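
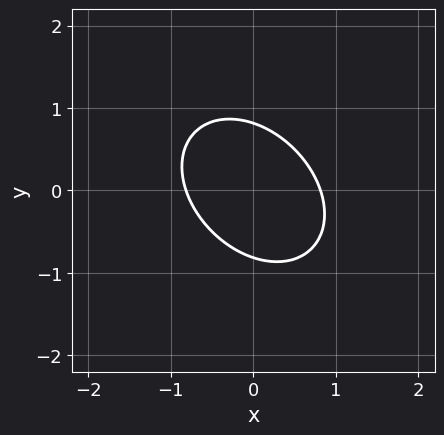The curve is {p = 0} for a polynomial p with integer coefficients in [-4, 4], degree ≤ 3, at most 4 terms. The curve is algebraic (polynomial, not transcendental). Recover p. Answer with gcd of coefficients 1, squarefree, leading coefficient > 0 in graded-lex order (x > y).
3*x^2 + 2*x*y + 3*y^2 - 2

Degree: the shape is more complex than any degree-1 curve, so deg p = 2.
Putting this together gives p.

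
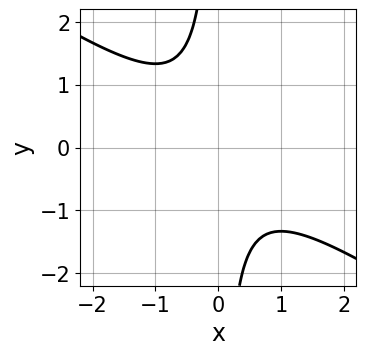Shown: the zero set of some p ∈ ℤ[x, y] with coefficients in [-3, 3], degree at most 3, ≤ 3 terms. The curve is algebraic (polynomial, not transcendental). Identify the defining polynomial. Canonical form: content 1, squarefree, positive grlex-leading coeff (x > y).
First, the degree is 2 — no degree-1 curve has this shape.
Then, from the axis intercepts and sections: it misses every integer gridline on the x-axis; the curve avoids every integer y-axis point in the box.
Finally, matching integer coefficients to the picture gives p.

2*x^2 + 3*x*y + 2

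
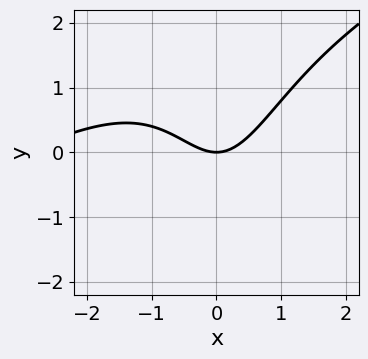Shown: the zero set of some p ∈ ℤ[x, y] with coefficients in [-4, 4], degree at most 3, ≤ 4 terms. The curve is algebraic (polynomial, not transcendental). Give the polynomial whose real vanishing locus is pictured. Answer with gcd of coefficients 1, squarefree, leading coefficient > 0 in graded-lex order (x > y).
First, the degree is 3 — a generic line meets the curve in up to 3 points.
Next, reading off the gridlines: it crosses the x-axis at the gridline x = 0; one y-axis crossing is at y = 0.
Finally, solving for integer coefficients yields p as stated.

x^3 - 2*x^2*y + 3*x^2 - 3*y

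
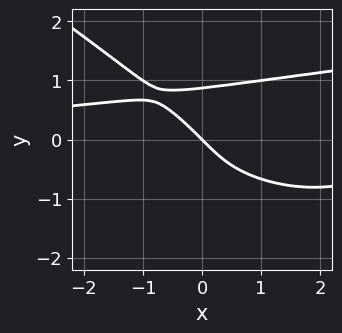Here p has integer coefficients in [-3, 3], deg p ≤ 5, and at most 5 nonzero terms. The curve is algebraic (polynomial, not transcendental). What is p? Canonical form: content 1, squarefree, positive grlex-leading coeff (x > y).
2*x*y^3 + 3*y^4 - x^2*y - 2*x - 2*y

First, degree: a generic line meets the curve in up to 4 points, so deg p = 4.
Then, checking where it meets the axes: one x-axis crossing is at x = 0; it crosses the y-axis at the gridline y = 0.
Finally, putting this together gives p.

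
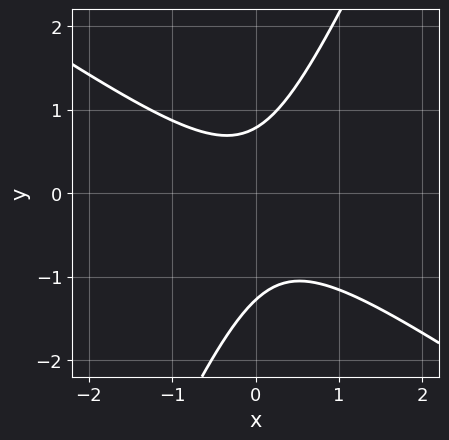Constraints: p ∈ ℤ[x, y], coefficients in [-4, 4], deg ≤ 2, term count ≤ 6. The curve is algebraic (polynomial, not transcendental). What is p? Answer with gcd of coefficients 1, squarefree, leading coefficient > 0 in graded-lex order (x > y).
3*x^2 + 3*x*y - 2*y^2 - y + 2

First, deg p = 2. No degree-1 curve has this shape.
Next, from the axis intercepts and sections: it misses every integer gridline on the x-axis.
Finally, solving for integer coefficients yields p as stated.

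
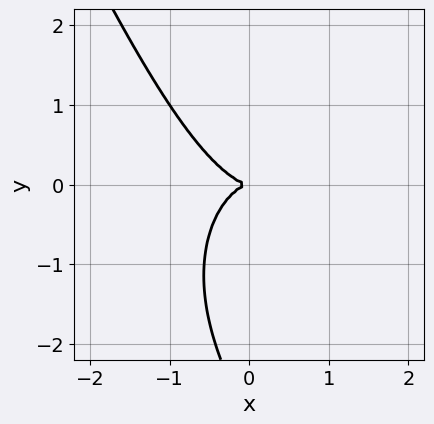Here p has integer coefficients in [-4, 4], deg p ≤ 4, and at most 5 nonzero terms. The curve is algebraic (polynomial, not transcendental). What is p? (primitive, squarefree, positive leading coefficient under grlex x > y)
3*x^3 + x^2*y + 2*x*y^2 + y^3 + 3*y^2

Degree: the shape is more complex than any degree-2 curve, so deg p = 3.
Reading off the gridlines: it crosses the x-axis at the gridline x = 0; it crosses the y-axis at the gridline y = 0.
Fitting integer coefficients to these (and the overall shape) gives p.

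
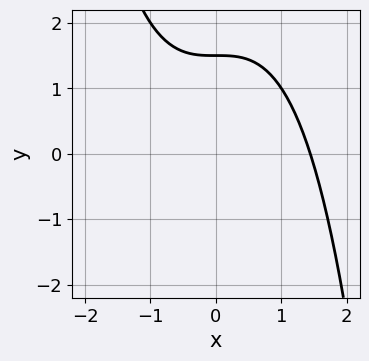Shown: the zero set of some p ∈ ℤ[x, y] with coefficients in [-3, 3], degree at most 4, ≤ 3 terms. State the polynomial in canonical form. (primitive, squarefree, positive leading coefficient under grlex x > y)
deg p = 3. A generic line meets the curve in up to 3 points.
Solving for integer coefficients yields p as stated.

x^3 + 2*y - 3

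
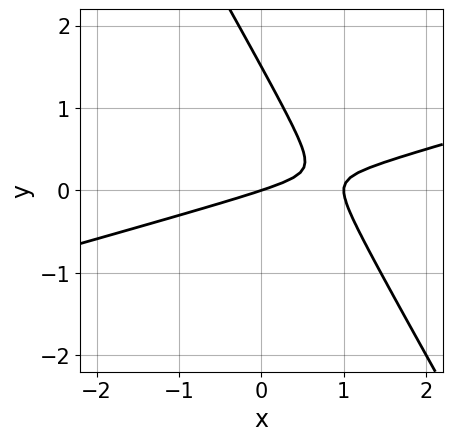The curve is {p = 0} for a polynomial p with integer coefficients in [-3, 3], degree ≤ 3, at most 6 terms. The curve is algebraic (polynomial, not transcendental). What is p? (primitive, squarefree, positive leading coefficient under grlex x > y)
x^2 - 3*x*y - 2*y^2 - x + 3*y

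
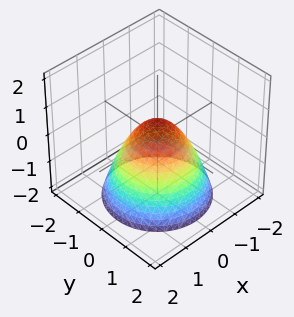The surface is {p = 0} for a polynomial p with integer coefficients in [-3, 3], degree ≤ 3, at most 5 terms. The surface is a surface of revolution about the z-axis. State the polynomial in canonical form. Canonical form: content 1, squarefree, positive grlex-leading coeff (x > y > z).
The degree is 2 — a generic line meets the surface in up to 2 points.
Symmetries: the surface is invariant under rotation about z: p = q(x² + y², z).
From the axis intercepts and sections: a circular section at z = -1 has radius between 1 and 2.
Matching integer coefficients to the picture gives p.

2*x^2 + 2*y^2 + 2*z - 1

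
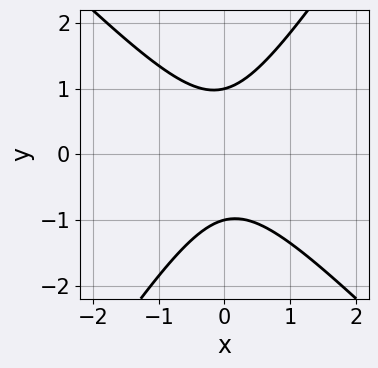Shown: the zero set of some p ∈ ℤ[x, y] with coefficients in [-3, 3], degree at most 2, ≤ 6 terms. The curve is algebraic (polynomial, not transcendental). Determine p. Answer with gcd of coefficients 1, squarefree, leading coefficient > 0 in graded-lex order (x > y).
3*x^2 + x*y - 2*y^2 + 2

First, degree: the shape is more complex than any degree-1 curve, so deg p = 2.
Next, checking where it meets the axes: the curve avoids every integer x-axis point in the box; the y-axis gridline crossings are at y ∈ {-1, 1}.
Finally, assembling these constraints gives the stated polynomial.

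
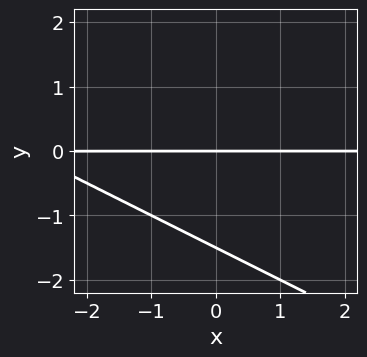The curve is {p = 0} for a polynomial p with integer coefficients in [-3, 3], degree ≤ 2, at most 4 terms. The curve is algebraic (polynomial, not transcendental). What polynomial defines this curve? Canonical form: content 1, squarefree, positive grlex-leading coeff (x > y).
First, degree: no degree-1 curve has this shape, so deg p = 2.
Next, reading off the gridlines: the visible x-axis segment lies entirely on the curve; it meets the y-axis at y = 0 (among the integer gridlines).
Finally, the integer polynomial consistent with all of this is the stated p.

x*y + 2*y^2 + 3*y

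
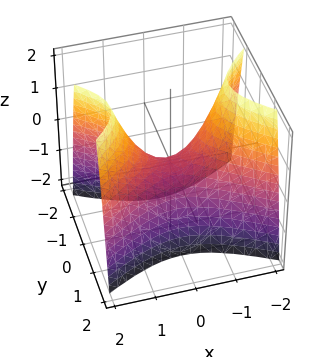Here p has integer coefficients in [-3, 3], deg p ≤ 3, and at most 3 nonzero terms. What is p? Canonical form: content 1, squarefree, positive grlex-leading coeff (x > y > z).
(a) deg p = 2. A hyperbolic paraboloid; a quadric.
(b) Symmetries: the x ↦ −x reflection is a symmetry, so x appears only in even powers; the y ↦ −y reflection is a symmetry, so y appears only in even powers.
(c) Reading off the gridlines: one x-axis crossing is at x = 0; one z-axis crossing is at z = 0; it meets the y-axis at y = 0 (among the integer gridlines).
(d) The integer polynomial consistent with all of this is the stated p.

x^2 - 2*y^2 - z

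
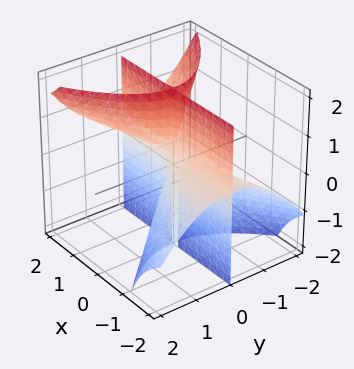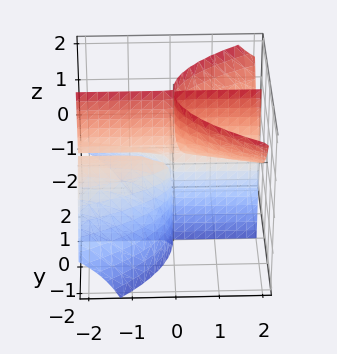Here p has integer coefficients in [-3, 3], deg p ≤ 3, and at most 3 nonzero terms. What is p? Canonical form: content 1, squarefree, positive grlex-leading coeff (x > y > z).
3*x*y*z - 2*y^3 - x*y

First, the picture has 3 separate pieces. They look like related sheets of one shape, so recover p as a whole.
Then, deg p = 3. A generic line meets the surface in up to 3 points.
Next, from the visible intercepts: the visible z-axis segment lies entirely on the surface; it crosses the y-axis at the gridline y = 0; the visible x-axis segment lies entirely on the surface.
Finally, putting this together gives p.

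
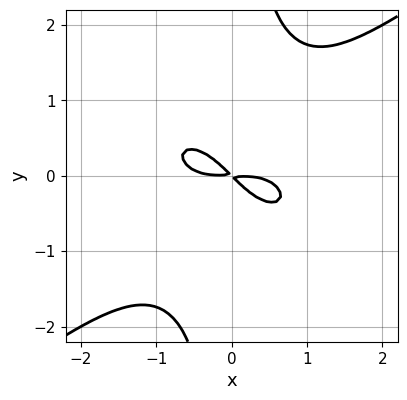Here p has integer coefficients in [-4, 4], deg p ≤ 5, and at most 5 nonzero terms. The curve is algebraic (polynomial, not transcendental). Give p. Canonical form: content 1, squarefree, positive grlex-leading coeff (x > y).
1. The degree is 4 — a generic line meets the curve in up to 4 points.
2. Putting this together gives p.

x^4 - 2*x*y^3 + 2*x*y + 2*y^2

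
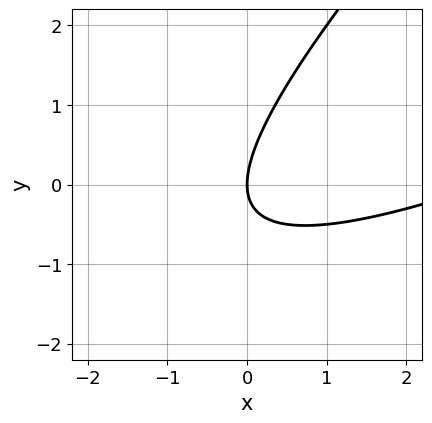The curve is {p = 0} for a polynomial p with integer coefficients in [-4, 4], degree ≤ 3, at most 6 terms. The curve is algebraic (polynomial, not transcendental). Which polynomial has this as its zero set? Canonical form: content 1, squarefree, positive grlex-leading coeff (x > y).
x^2 - 3*x*y + 2*y^2 - 3*x

1. The degree is 2 — a generic line meets the curve in up to 2 points.
2. Observable constraints: one y-axis crossing is at y = 0; one x-axis crossing is at x = 0.
3. Solving for integer coefficients yields p as stated.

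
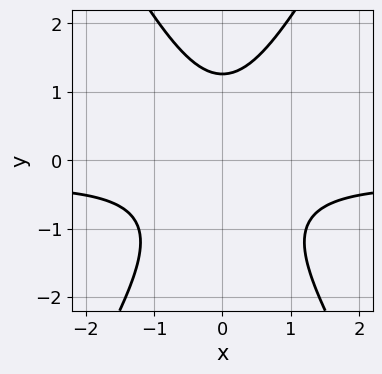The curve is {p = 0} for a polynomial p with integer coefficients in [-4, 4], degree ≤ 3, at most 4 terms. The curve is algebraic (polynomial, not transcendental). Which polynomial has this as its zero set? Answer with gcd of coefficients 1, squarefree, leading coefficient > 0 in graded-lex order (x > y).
3*x^2*y - y^3 + x^2 + 2

(a) Degree: the shape is more complex than any degree-2 curve, so deg p = 3.
(b) Symmetries: mirror symmetry x ↦ −x ⇒ only even powers of x.
(c) From the axis intercepts and sections: no x-intercept at any integer in the box.
(d) Putting this together gives p.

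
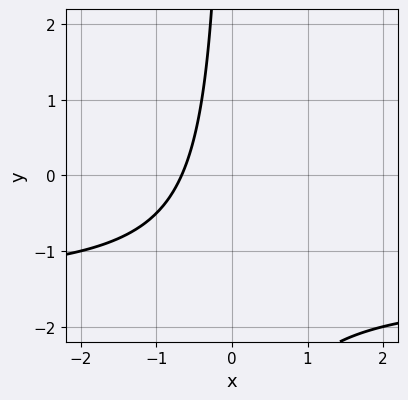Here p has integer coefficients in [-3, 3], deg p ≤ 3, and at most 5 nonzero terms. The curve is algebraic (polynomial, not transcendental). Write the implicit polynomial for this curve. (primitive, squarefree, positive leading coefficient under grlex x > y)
2*x*y + 3*x + 2

1. The degree is 2 — a generic line meets the curve in up to 2 points.
2. From the axis intercepts and sections: no y-intercept at any integer in the box.
3. These observations pin down the coefficients.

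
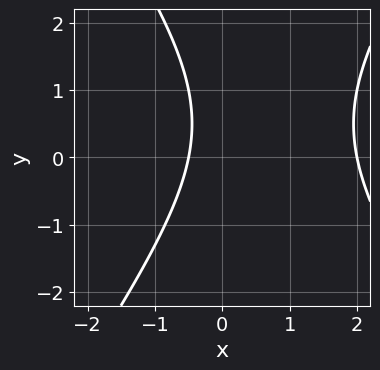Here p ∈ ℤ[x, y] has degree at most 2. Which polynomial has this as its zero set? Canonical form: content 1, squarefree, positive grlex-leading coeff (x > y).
2*x^2 - y^2 - 3*x + y - 2

First, deg p = 2. The shape is more complex than any degree-1 curve.
Next, reading off the gridlines: one x-axis crossing is at x = 2; it misses every integer gridline on the y-axis.
Finally, together with the visible shape, these determine p as stated.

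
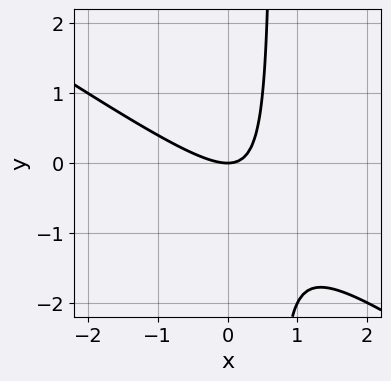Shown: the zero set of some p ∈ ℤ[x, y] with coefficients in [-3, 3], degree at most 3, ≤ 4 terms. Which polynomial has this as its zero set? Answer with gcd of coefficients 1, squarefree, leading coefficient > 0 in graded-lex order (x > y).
First, the degree is 2 — a generic line meets the curve in up to 2 points.
Then, reading off the gridlines: it meets the x-axis at x = 0 (among the integer gridlines); it meets the y-axis at y = 0 (among the integer gridlines).
Finally, assembling these constraints gives the stated polynomial.

2*x^2 + 3*x*y - 2*y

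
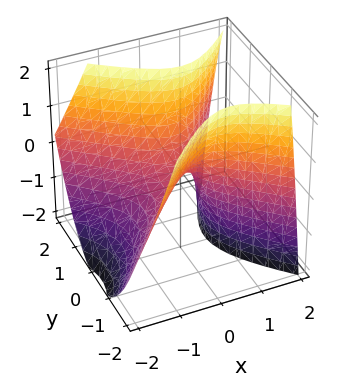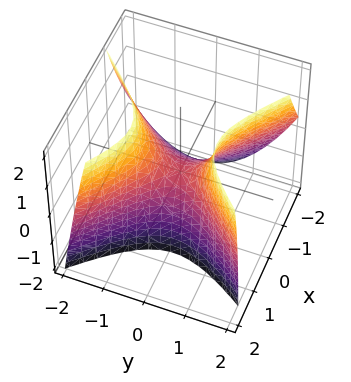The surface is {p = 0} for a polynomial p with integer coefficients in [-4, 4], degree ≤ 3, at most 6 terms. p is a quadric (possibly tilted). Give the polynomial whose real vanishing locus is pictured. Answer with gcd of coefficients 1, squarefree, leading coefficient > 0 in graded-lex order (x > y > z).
Degree: the shape is more complex than any degree-1 surface, so deg p = 2.
Observable constraints: it crosses the y-axis at the gridline y = 0; it crosses the x-axis at the gridline x = 0; it meets the z-axis at z = 0 (among the integer gridlines).
The integer polynomial consistent with all of this is the stated p.

3*x^2 + x*y - 2*x*z - 3*y^2 + 2*z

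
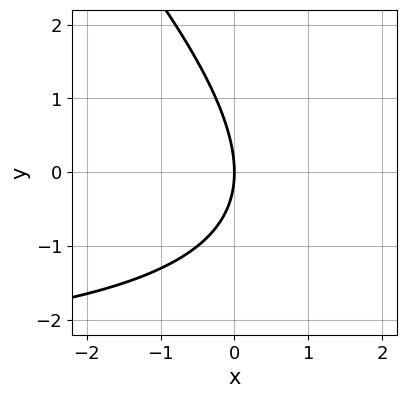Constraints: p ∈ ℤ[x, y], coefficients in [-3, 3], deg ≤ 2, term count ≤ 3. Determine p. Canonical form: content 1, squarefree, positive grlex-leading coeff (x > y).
1. The degree is 2 — a generic line meets the curve in up to 2 points.
2. Checking where it meets the axes: it meets the y-axis at y = 0 (among the integer gridlines); it crosses the x-axis at the gridline x = 0.
3. Solving for integer coefficients yields p as stated.

x*y + y^2 + 3*x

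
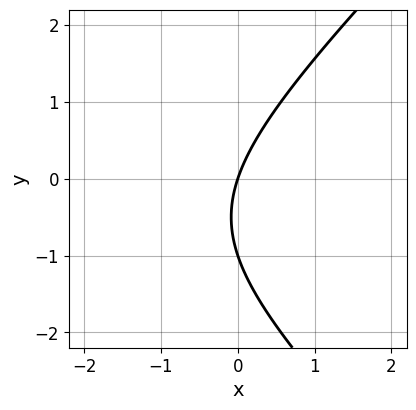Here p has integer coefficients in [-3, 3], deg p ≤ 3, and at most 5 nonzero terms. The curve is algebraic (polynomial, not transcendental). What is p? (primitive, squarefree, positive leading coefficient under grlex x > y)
The degree is 2 — a generic line meets the curve in up to 2 points.
Against the integer gridlines: one x-axis crossing is at x = 0; among the integer gridlines, it crosses the y-axis at y ∈ {-1, 0}.
Matching integer coefficients to the picture gives p.

x^2 - y^2 + 3*x - y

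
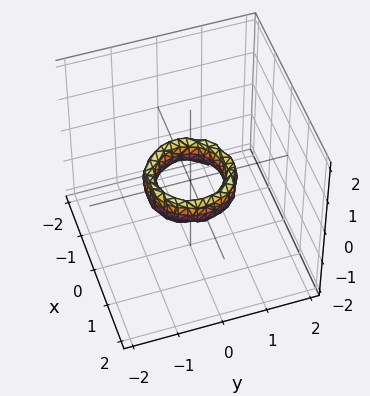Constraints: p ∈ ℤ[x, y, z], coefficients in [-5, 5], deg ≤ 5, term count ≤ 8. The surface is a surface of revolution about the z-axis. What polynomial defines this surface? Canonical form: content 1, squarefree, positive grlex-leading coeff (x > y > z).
2*x^4 + 4*x^2*y^2 + 2*y^4 - 3*x^2 - 3*y^2 + z^2 + 1

First, deg p = 4. No degree-3 surface has this shape.
Then, symmetries: the surface is invariant under rotation about z: p = q(x² + y², z).
Then, from the axis intercepts and sections: a circular section at z = 0 has radius between 0 and 1; among the integer gridlines, it crosses the x-axis at x ∈ {-1, 1}; among the integer gridlines, it crosses the y-axis at y ∈ {-1, 1}; no z-intercept at any integer in the box.
Finally, together with the visible shape, these determine p as stated.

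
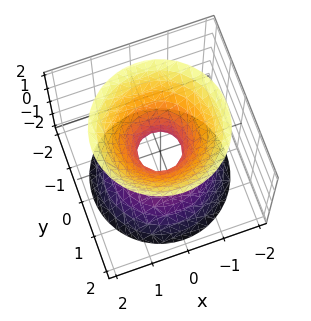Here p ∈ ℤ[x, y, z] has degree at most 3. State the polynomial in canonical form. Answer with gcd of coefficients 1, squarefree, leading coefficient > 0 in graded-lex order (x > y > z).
The degree is 2 — an hourglass — one-sheet hyperboloid; a quadric.
Symmetries: every cross-section ⟂ z is a circle, so x, y appear only via x² + y²; it's symmetric under z → −z, forcing even powers of z.
Against the integer gridlines: a circular section at z = 2 has radius between 1 and 2; no z-intercept at any integer in the box.
These observations pin down the coefficients.

3*x^2 + 3*y^2 - 2*z^2 - 1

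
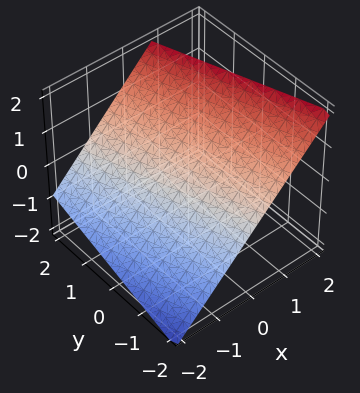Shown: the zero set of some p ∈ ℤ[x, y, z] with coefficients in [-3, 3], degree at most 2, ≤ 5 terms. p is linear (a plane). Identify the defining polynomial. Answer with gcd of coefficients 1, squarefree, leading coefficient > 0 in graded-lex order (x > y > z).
3*x + y - 3*z + 2

Degree: the surface is flat (a plane), so deg p = 1.
Reading off the gridlines: one y-axis crossing is at y = -2.
Fitting integer coefficients to these (and the overall shape) gives p.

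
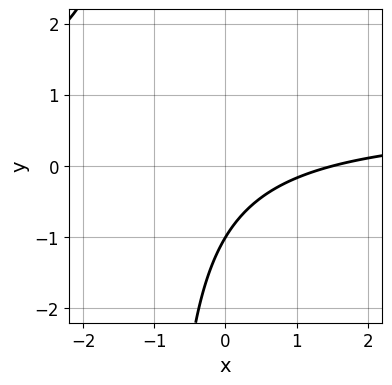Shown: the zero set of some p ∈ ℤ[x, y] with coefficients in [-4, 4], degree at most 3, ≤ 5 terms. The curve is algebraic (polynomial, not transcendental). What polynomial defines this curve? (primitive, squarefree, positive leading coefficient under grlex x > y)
deg p = 2.
From the visible intercepts: it crosses the y-axis at the gridline y = -1.
The integer polynomial consistent with all of this is the stated p.

3*x*y - 2*x + 3*y + 3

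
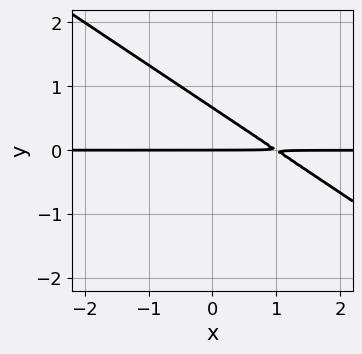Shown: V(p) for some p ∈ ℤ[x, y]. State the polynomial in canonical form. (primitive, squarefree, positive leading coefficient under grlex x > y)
2*x*y + 3*y^2 - 2*y

Degree: no degree-1 curve has this shape, so deg p = 2.
Against the integer gridlines: it crosses the y-axis at the gridline y = 0; every point of the x-axis in the box is on the curve.
Assembling these constraints gives the stated polynomial.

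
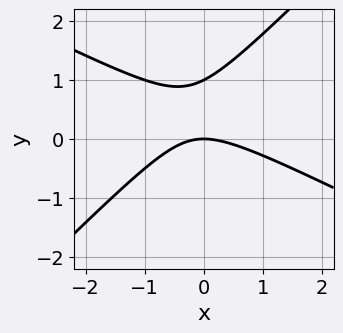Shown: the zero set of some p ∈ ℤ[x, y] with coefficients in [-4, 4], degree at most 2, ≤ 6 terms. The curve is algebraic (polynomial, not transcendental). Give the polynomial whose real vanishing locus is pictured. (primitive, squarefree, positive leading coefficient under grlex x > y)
x^2 + x*y - 2*y^2 + 2*y

First, degree: the shape is more complex than any degree-1 curve, so deg p = 2.
Next, observable constraints: it meets the x-axis at x = 0 (among the integer gridlines); the y-axis gridline crossings are at y ∈ {0, 1}.
Finally, solving for integer coefficients yields p as stated.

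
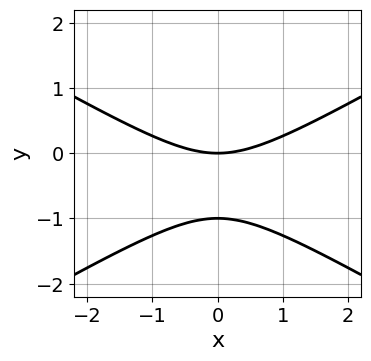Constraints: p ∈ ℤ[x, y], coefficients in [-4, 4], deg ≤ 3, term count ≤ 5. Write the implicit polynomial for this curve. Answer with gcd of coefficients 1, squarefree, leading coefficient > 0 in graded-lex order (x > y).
First, the degree is 2 — the shape is more complex than any degree-1 curve.
Then, symmetries: the x ↦ −x reflection is a symmetry, so x appears only in even powers.
Next, reading off the gridlines: the y-axis gridline crossings are at y ∈ {-1, 0}; it crosses the x-axis at the gridline x = 0.
Finally, assembling these constraints gives the stated polynomial.

x^2 - 3*y^2 - 3*y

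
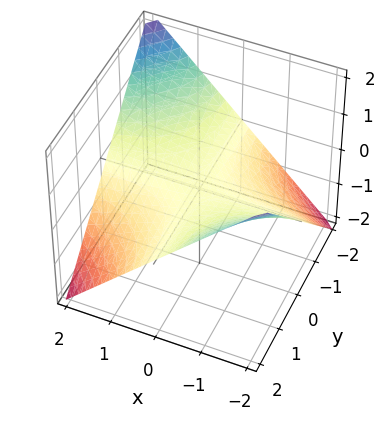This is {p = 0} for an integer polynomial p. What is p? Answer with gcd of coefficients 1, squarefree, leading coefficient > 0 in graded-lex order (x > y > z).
First, deg p = 2. A hyperbolic paraboloid; a quadric.
Then, checking where it meets the axes: the visible x-axis segment lies entirely on the surface; one z-axis crossing is at z = 0; the visible y-axis segment lies entirely on the surface.
Finally, matching integer coefficients to the picture gives p.

x*y + 2*z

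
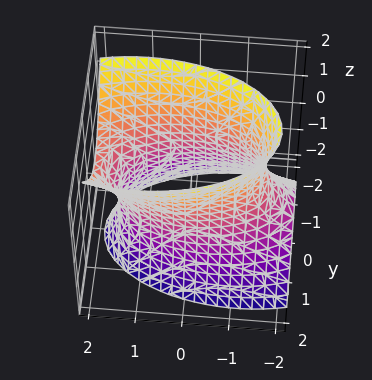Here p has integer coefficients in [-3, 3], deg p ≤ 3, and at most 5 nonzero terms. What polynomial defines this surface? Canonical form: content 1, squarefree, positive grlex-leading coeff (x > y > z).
x^2 - x*z + 3*y^2 - z^2 - 3

First, deg p = 2. The shape is more complex than any degree-1 surface.
Then, observable constraints: among the integer gridlines, it crosses the y-axis at y ∈ {-1, 1}; the surface avoids every integer z-axis point in the box.
Finally, solving for integer coefficients yields p as stated.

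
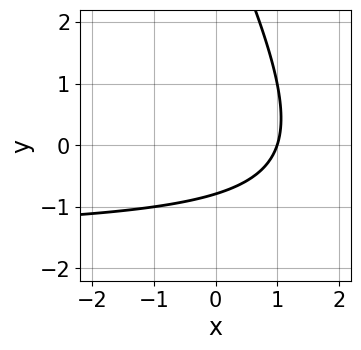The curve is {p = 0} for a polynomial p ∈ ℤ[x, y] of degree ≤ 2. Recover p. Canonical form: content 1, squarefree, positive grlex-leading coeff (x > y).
2*x*y + y^2 + 3*x - 3*y - 3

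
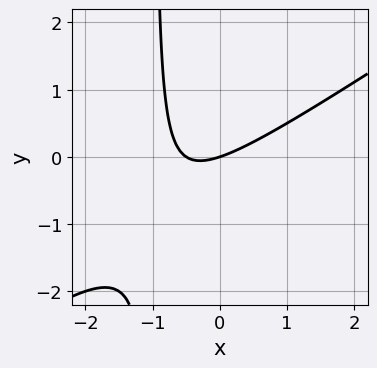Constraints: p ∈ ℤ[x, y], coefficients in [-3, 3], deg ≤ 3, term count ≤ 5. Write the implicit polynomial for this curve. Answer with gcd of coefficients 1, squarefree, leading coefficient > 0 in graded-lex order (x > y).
(a) The degree is 2 — a generic line meets the curve in up to 2 points.
(b) Checking where it meets the axes: it meets the y-axis at y = 0 (among the integer gridlines); it crosses the x-axis at the gridline x = 0.
(c) Together with the visible shape, these determine p as stated.

2*x^2 - 3*x*y + x - 3*y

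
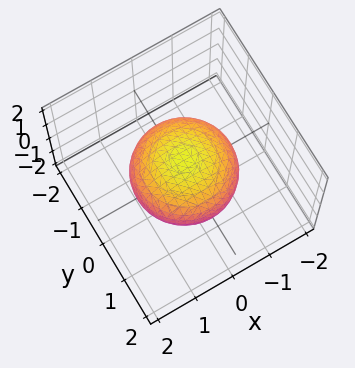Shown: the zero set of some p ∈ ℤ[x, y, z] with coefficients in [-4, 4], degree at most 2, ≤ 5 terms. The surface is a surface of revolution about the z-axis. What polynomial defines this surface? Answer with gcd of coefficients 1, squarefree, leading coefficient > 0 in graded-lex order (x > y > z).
deg p = 2. No degree-1 surface has this shape.
By symmetry, the z-axis is an axis of rotation, so x and y enter only as x² + y².
Checking where it meets the axes: the z-axis gridline crossings are at z ∈ {-1, 1}; a circular section at z = 0 has radius between 1 and 2.
Fitting integer coefficients to these (and the overall shape) gives p.

2*x^2 + 2*y^2 + 3*z^2 - 3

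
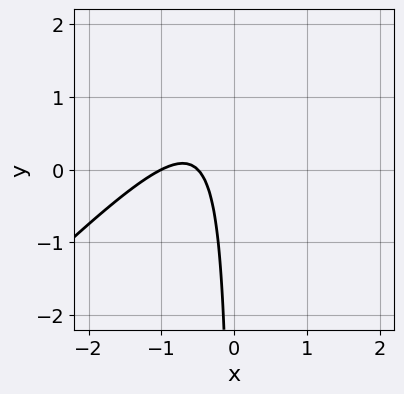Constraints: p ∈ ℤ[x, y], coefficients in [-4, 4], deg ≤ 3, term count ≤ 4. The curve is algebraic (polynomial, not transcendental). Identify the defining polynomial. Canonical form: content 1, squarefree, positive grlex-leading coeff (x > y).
First, degree: the shape is more complex than any degree-1 curve, so deg p = 2.
Then, against the integer gridlines: it misses every integer gridline on the y-axis; it meets the x-axis at x = -1 (among the integer gridlines).
Finally, together with the visible shape, these determine p as stated.

2*x^2 - 2*x*y + 3*x + 1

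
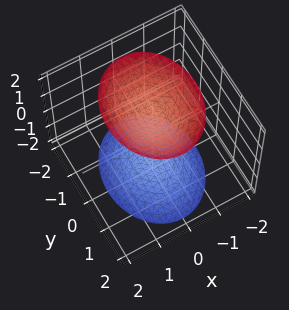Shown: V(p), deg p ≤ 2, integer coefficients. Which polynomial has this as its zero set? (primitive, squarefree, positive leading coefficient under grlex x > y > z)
1. There are 2 components. Treating them together as one polynomial.
2. Degree: two separate bowl-shaped sheets opening away from each other; a quadric, so deg p = 2.
3. Symmetries: the z ↦ −z reflection is a symmetry, so z appears only in even powers; the x ↦ −x reflection is a symmetry, so x appears only in even powers; the y ↦ −y reflection is a symmetry, so y appears only in even powers.
4. Checking where it meets the axes: no x-intercept at any integer in the box; the surface avoids every integer y-axis point in the box.
5. Solving for integer coefficients yields p as stated.

3*x^2 + 2*y^2 - 2*z^2 + 3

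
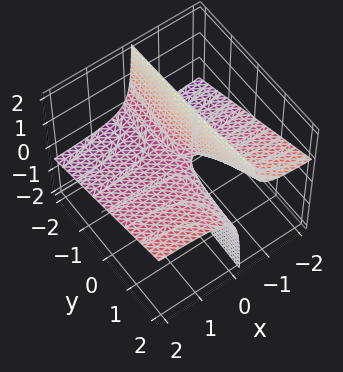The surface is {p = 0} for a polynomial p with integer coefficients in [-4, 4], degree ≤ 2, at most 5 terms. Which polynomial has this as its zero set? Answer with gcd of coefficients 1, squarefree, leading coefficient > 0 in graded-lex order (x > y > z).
Degree: the shape is more complex than any degree-1 surface, so deg p = 2.
From the visible intercepts: the visible x-axis segment lies entirely on the surface; every point of the y-axis in the box is on the surface.
Assembling these constraints gives the stated polynomial.

x*y - 3*x*z - z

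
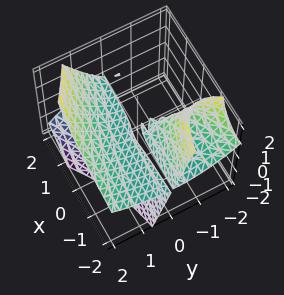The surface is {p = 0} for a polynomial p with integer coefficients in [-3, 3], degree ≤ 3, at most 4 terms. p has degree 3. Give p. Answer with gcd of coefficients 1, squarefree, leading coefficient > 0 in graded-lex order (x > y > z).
2*x*y*z + y^3 - 2*y*z - 2*z^2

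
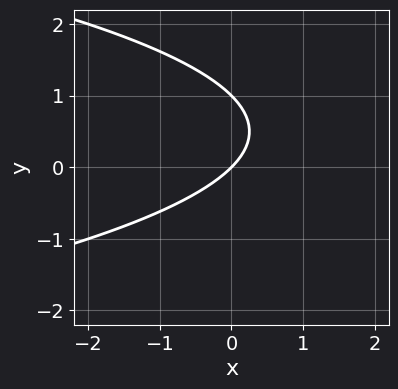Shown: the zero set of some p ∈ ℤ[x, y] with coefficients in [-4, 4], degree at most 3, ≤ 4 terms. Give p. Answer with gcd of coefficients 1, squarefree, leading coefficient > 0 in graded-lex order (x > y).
First, degree: a generic line meets the curve in up to 2 points, so deg p = 2.
Then, against the integer gridlines: it crosses the x-axis at the gridline x = 0; among the integer gridlines, it crosses the y-axis at y ∈ {0, 1}.
Finally, solving for integer coefficients yields p as stated.

y^2 + x - y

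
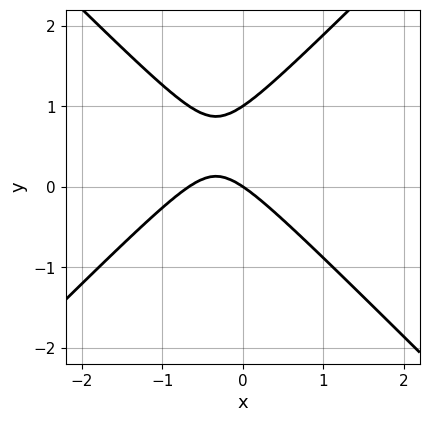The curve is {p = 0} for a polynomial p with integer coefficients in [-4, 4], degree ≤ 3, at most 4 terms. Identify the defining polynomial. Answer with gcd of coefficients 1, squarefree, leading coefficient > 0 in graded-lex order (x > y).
1. Degree: a generic line meets the curve in up to 2 points, so deg p = 2.
2. Reading off the gridlines: one x-axis crossing is at x = 0; the y-axis gridline crossings are at y ∈ {0, 1}.
3. Solving for integer coefficients yields p as stated.

3*x^2 - 3*y^2 + 2*x + 3*y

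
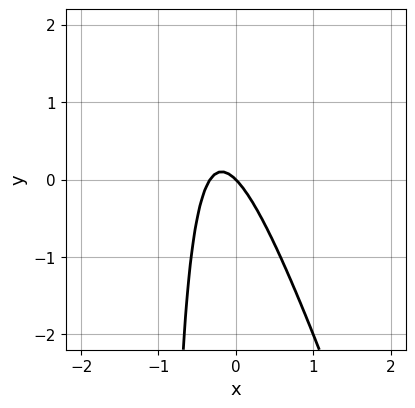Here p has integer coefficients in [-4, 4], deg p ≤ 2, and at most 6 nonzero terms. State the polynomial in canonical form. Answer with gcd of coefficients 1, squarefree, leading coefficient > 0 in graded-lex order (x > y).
3*x^2 + x*y + x + y

1. deg p = 2. No degree-1 curve has this shape.
2. Checking where it meets the axes: it crosses the y-axis at the gridline y = 0; it crosses the x-axis at the gridline x = 0.
3. Solving for integer coefficients yields p as stated.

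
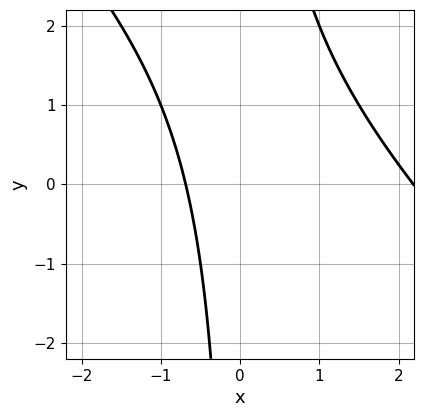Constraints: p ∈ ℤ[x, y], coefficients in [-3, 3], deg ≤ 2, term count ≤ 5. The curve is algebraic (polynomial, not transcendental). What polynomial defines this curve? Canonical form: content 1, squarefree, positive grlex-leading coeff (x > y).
2*x^2 + 2*x*y - 3*x - 3

1. deg p = 2.
2. Observable constraints: no y-intercept at any integer in the box.
3. Together with the visible shape, these determine p as stated.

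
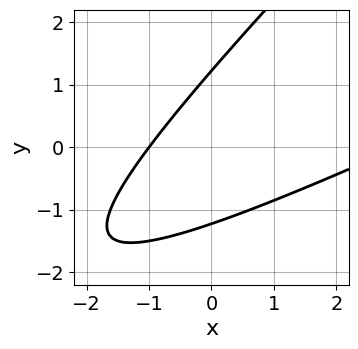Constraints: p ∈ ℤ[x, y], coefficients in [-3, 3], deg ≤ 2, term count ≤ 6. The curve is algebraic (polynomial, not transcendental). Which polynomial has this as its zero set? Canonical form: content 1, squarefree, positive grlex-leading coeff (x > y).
First, deg p = 2. The shape is more complex than any degree-1 curve.
Next, reading off the gridlines: it meets the x-axis at x = -1 (among the integer gridlines).
Finally, putting this together gives p.

x^2 - 3*x*y + 2*y^2 - 2*x - 3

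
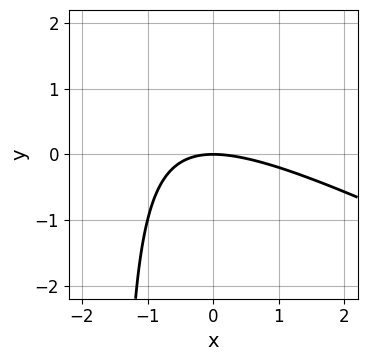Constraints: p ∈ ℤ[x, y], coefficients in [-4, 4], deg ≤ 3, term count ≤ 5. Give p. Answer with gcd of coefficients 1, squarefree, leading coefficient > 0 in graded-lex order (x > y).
x^2 + 2*x*y + 3*y

(a) Degree: a generic line meets the curve in up to 2 points, so deg p = 2.
(b) Checking where it meets the axes: one y-axis crossing is at y = 0; it crosses the x-axis at the gridline x = 0.
(c) Assembling these constraints gives the stated polynomial.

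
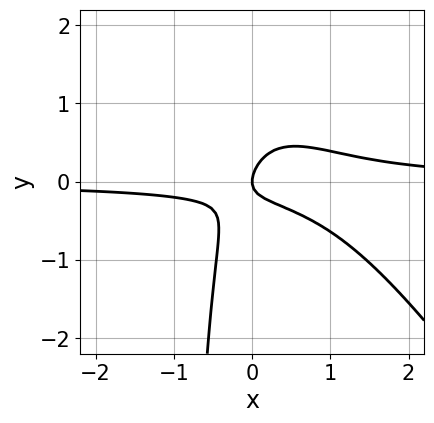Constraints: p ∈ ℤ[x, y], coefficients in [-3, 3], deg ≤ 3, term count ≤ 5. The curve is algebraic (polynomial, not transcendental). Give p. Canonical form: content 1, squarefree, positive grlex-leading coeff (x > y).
The degree is 3 — the shape is more complex than any degree-2 curve.
From the axis intercepts and sections: it meets the y-axis at y = 0 (among the integer gridlines); one x-axis crossing is at x = 0.
Solving for integer coefficients yields p as stated.

3*x^2*y + 2*x*y^2 - 2*x*y + 2*y^2 - x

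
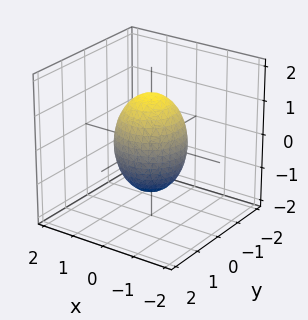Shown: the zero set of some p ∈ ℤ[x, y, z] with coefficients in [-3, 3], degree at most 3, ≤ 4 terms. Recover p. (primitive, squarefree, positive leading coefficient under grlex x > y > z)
2*x^2 + 2*y^2 + z^2 - 2

1. deg p = 2. Bounded and convex; a quadric.
2. Symmetry: the surface is invariant under rotation about z: p = q(x² + y², z); it's symmetric under z → −z, forcing even powers of z.
3. Reading off the gridlines: among the integer gridlines, it crosses the y-axis at y ∈ {-1, 1}; among the integer gridlines, it crosses the x-axis at x ∈ {-1, 1}.
4. Putting this together gives p.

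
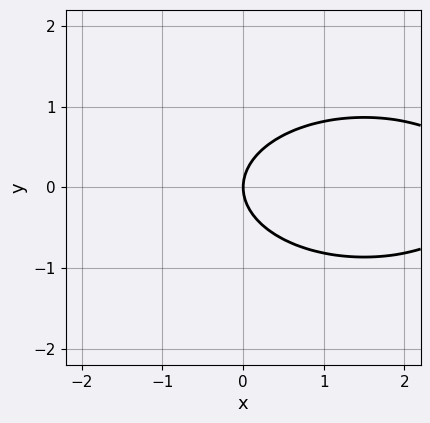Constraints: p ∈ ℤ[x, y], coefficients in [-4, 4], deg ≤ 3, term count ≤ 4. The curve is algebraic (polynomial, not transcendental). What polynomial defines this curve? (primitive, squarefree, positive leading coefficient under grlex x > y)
First, deg p = 2. No degree-1 curve has this shape.
Then, symmetries: the y ↦ −y reflection is a symmetry, so y appears only in even powers.
Then, from the axis intercepts and sections: it meets the x-axis at x = 0 (among the integer gridlines); it meets the y-axis at y = 0 (among the integer gridlines).
Finally, these observations pin down the coefficients.

x^2 + 3*y^2 - 3*x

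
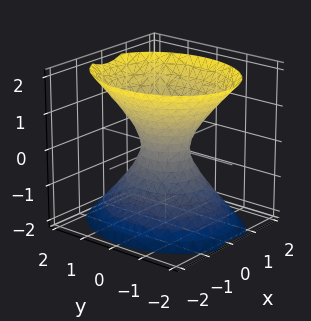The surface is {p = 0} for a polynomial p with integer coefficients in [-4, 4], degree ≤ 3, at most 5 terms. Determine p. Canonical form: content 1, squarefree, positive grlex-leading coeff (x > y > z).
3*x^2 + 2*y^2 - 2*z^2 - 1

(a) The degree is 2 — an hourglass — one-sheet hyperboloid; a quadric.
(b) Symmetries: it's symmetric under x → −x, forcing even powers of x; mirror symmetry y ↦ −y ⇒ only even powers of y; it's symmetric under z → −z, forcing even powers of z.
(c) From the visible intercepts: the surface avoids every integer z-axis point in the box.
(d) Fitting integer coefficients to these (and the overall shape) gives p.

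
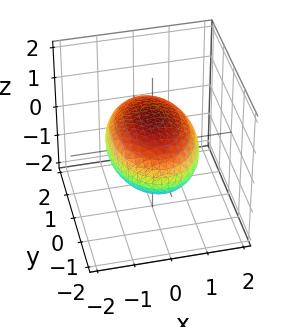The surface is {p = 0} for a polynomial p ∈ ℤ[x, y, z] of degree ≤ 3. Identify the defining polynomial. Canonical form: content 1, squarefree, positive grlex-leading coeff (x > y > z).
2*x^2 + y^2 + 3*z^2 - 3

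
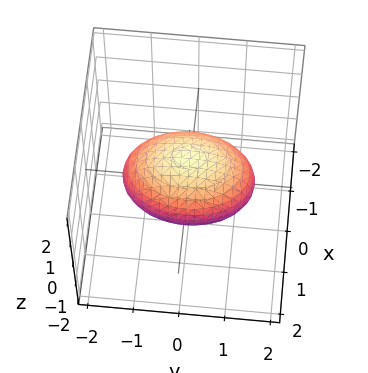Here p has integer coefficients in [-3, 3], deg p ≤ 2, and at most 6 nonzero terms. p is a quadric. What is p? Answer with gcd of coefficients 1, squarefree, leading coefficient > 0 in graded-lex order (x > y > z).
2*x^2 + y^2 + 2*z^2 - 2

1. Degree: a closed, bounded, convex surface; a quadric, so deg p = 2.
2. Symmetries: mirror symmetry x ↦ −x ⇒ only even powers of x; mirror symmetry z ↦ −z ⇒ only even powers of z; mirror symmetry y ↦ −y ⇒ only even powers of y.
3. From the axis intercepts and sections: the z-axis gridline crossings are at z ∈ {-1, 1}; the x-axis gridline crossings are at x ∈ {-1, 1}.
4. Together with the visible shape, these determine p as stated.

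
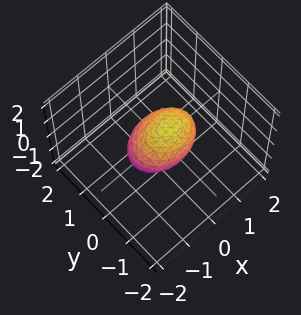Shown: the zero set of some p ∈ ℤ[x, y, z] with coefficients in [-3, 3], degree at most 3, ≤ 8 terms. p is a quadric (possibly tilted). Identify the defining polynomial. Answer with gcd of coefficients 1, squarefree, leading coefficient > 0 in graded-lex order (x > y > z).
2*x^2 - x*z + 3*y^2 + y*z + 3*z^2 - 2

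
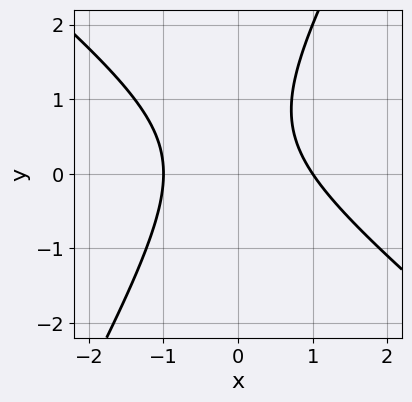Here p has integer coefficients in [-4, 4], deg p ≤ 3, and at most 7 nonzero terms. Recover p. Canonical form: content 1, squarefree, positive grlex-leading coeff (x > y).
3*x^2 + 2*x*y - 2*y^2 + 2*y - 3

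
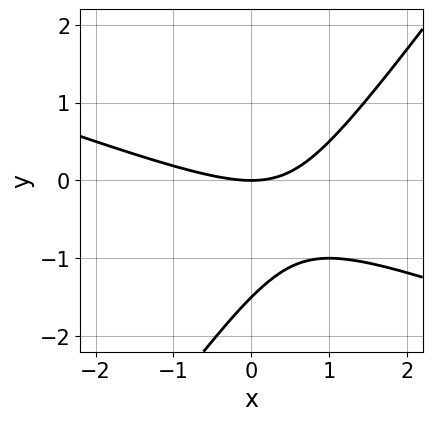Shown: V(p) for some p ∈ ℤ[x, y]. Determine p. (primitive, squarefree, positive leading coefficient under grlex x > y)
x^2 + 2*x*y - 2*y^2 - 3*y

(a) Degree: no degree-1 curve has this shape, so deg p = 2.
(b) Checking where it meets the axes: it meets the y-axis at y = 0 (among the integer gridlines); it meets the x-axis at x = 0 (among the integer gridlines).
(c) Together with the visible shape, these determine p as stated.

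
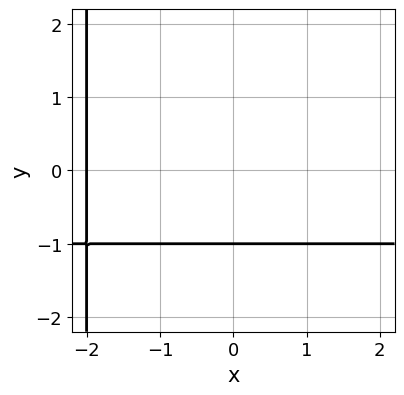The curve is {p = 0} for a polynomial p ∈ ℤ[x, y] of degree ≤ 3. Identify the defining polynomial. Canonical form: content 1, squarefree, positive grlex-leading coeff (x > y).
x*y + x + 2*y + 2

First, degree: no degree-1 curve has this shape, so deg p = 2.
Then, reading off the gridlines: it meets the x-axis at x = -2 (among the integer gridlines); it crosses the y-axis at the gridline y = -1.
Finally, fitting integer coefficients to these (and the overall shape) gives p.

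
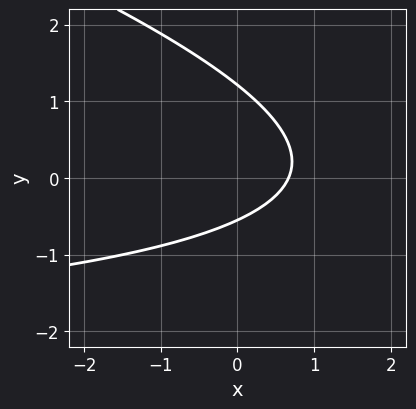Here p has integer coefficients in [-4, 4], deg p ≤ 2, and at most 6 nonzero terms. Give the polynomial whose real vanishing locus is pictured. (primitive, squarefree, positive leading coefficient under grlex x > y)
x*y + 3*y^2 + 3*x - 2*y - 2

(a) The degree is 2 — the shape is more complex than any degree-1 curve.
(b) Solving for integer coefficients yields p as stated.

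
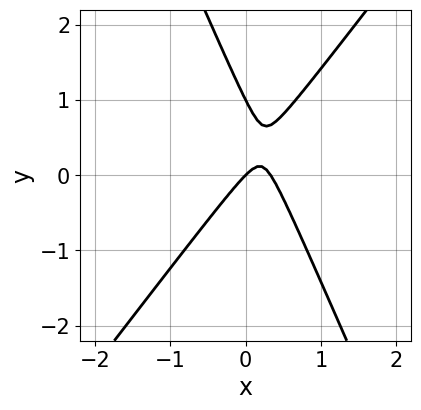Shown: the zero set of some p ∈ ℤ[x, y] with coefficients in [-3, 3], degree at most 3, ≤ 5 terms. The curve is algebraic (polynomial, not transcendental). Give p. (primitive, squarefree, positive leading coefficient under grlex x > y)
3*x^2 - x*y - y^2 - x + y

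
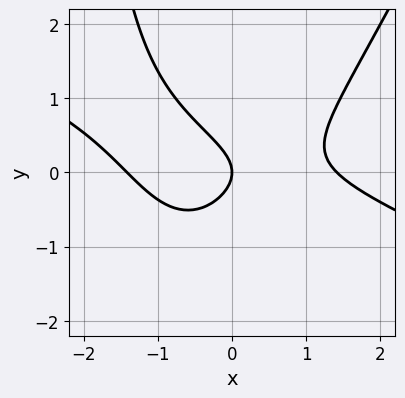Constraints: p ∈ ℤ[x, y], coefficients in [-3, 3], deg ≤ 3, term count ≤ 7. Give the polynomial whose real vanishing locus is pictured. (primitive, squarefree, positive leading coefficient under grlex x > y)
x^3 + 2*x^2*y - x*y^2 - 3*y^2 - 2*x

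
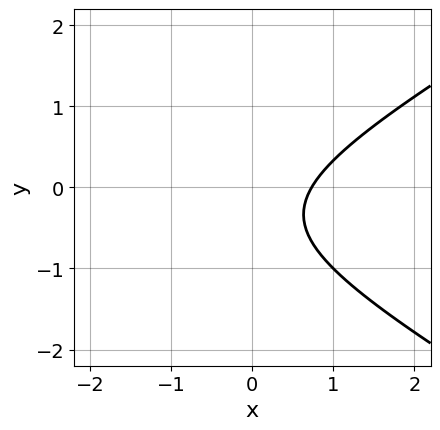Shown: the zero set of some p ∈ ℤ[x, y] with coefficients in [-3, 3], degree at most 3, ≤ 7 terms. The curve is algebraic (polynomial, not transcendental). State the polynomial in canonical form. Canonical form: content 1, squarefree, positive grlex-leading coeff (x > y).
x^2 - 3*y^2 + 2*x - 2*y - 2

(a) deg p = 2. No degree-1 curve has this shape.
(b) Checking where it meets the axes: no y-intercept at any integer in the box.
(c) Together with the visible shape, these determine p as stated.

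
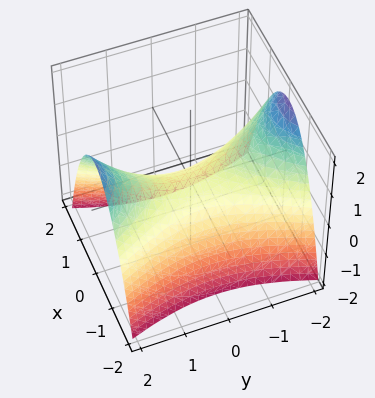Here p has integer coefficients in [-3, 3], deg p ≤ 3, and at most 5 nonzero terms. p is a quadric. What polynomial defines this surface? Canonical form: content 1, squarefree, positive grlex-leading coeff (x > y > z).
1. Degree: a hyperbolic paraboloid; a quadric, so deg p = 2.
2. Symmetries: mirror symmetry y ↦ −y ⇒ only even powers of y; the x ↦ −x reflection is a symmetry, so x appears only in even powers.
3. From the visible intercepts: it meets the z-axis at z = 0 (among the integer gridlines); it meets the y-axis at y = 0 (among the integer gridlines); one x-axis crossing is at x = 0.
4. Solving for integer coefficients yields p as stated.

3*x^2 - y^2 + 3*z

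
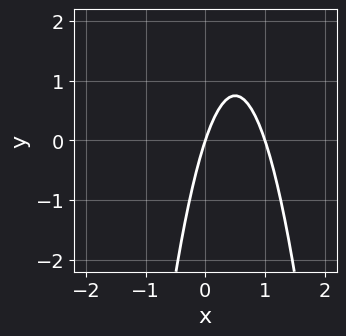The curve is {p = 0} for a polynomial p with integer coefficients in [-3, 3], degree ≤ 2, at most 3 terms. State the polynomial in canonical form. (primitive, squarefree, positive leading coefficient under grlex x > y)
First, deg p = 2. A generic line meets the curve in up to 2 points.
Then, against the integer gridlines: it meets the y-axis at y = 0 (among the integer gridlines); among the integer gridlines, it crosses the x-axis at x ∈ {0, 1}.
Finally, matching integer coefficients to the picture gives p.

3*x^2 - 3*x + y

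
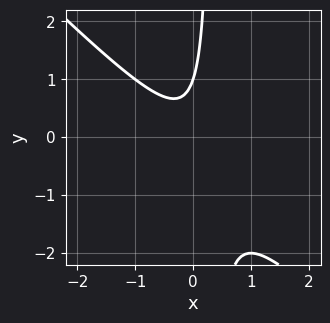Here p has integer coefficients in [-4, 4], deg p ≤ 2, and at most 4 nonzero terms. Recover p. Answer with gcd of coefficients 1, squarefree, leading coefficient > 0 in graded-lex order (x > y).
3*x^2 + 3*x*y - y + 1

First, the degree is 2 — a generic line meets the curve in up to 2 points.
Next, against the integer gridlines: it meets the y-axis at y = 1 (among the integer gridlines); it misses every integer gridline on the x-axis.
Finally, putting this together gives p.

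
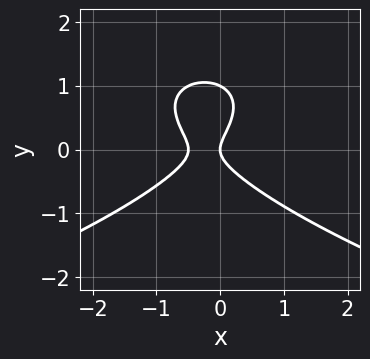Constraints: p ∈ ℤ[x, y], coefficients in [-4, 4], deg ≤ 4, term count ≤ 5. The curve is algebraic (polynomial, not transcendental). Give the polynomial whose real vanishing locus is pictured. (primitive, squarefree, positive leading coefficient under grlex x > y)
2*y^3 + 2*x^2 - 2*y^2 + x

1. deg p = 3. A generic line meets the curve in up to 3 points.
2. Against the integer gridlines: one x-axis crossing is at x = 0; among the integer gridlines, it crosses the y-axis at y ∈ {0, 1}.
3. These observations pin down the coefficients.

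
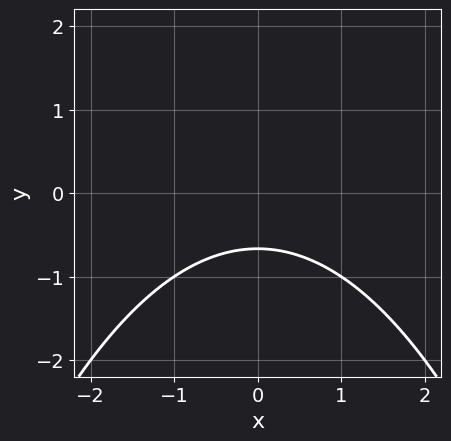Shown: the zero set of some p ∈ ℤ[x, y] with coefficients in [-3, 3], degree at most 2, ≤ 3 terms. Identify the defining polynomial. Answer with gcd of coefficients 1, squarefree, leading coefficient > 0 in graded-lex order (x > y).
x^2 + 3*y + 2

(a) The degree is 2 — a generic line meets the curve in up to 2 points.
(b) Symmetries: the x ↦ −x reflection is a symmetry, so x appears only in even powers.
(c) Checking where it meets the axes: no x-intercept at any integer in the box.
(d) Together with the visible shape, these determine p as stated.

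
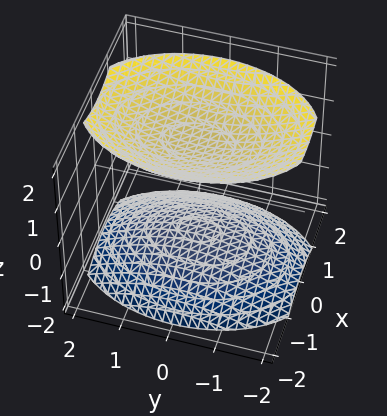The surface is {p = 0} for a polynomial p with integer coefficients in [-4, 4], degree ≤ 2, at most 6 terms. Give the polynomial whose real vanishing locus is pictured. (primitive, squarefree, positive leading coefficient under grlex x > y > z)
First, there are 2 components.
Next, degree: two sheets facing apart; a quadric, so deg p = 2.
Then, symmetries: mirror symmetry x ↦ −x ⇒ only even powers of x; mirror symmetry y ↦ −y ⇒ only even powers of y; it's symmetric under z → −z, forcing even powers of z.
Next, observable constraints: it misses every integer gridline on the x-axis; no y-intercept at any integer in the box.
Finally, fitting integer coefficients to these (and the overall shape) gives p.

2*x^2 + y^2 - 2*z^2 + 3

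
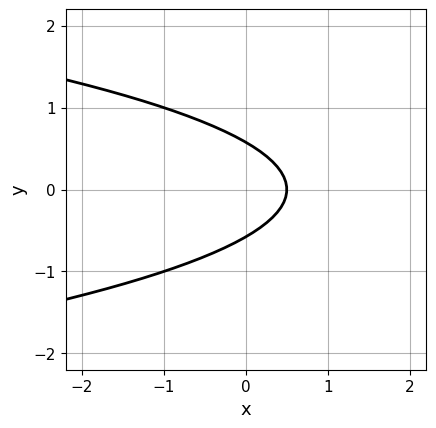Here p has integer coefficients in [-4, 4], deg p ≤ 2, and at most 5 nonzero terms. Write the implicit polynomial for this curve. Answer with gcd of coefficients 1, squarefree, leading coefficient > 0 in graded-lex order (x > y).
3*y^2 + 2*x - 1

First, the degree is 2 — no degree-1 curve has this shape.
Then, symmetries: mirror symmetry y ↦ −y ⇒ only even powers of y.
Finally, these observations pin down the coefficients.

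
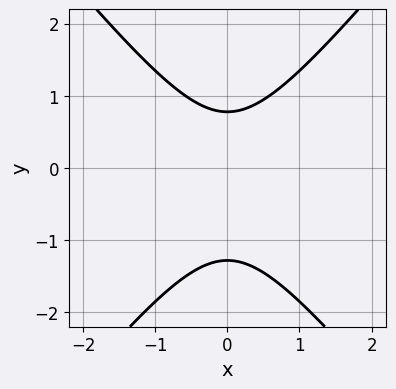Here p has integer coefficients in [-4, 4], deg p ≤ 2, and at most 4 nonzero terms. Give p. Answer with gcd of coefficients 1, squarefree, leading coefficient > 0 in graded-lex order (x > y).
First, degree: a generic line meets the curve in up to 2 points, so deg p = 2.
Next, symmetries: it's symmetric under x → −x, forcing even powers of x.
Then, checking where it meets the axes: the curve avoids every integer x-axis point in the box.
Finally, the integer polynomial consistent with all of this is the stated p.

3*x^2 - 2*y^2 - y + 2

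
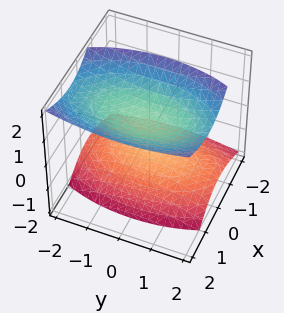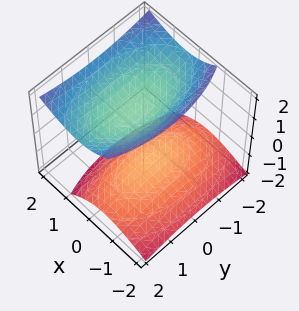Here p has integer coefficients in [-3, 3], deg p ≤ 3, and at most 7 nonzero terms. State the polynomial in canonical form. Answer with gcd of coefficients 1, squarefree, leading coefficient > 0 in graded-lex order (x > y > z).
3*x^2 - 2*x*z + y^2 - 3*z^2 + 3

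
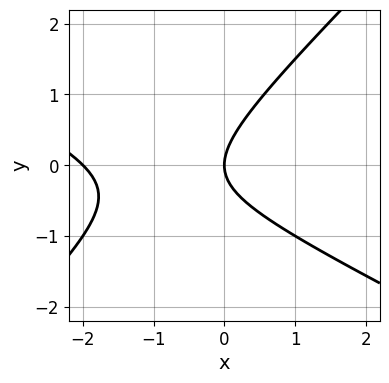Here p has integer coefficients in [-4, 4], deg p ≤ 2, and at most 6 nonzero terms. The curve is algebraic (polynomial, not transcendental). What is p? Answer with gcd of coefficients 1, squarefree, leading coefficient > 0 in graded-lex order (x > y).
(a) The degree is 2 — no degree-1 curve has this shape.
(b) From the visible intercepts: among the integer gridlines, it crosses the x-axis at x ∈ {-2, 0}; one y-axis crossing is at y = 0.
(c) Fitting integer coefficients to these (and the overall shape) gives p.

x^2 + x*y - 2*y^2 + 2*x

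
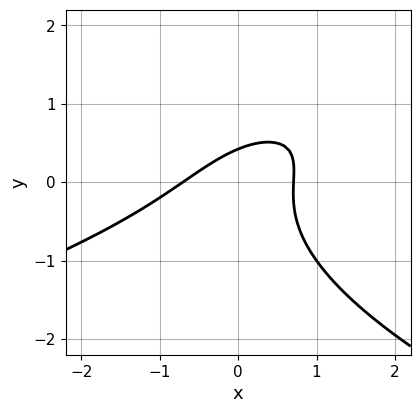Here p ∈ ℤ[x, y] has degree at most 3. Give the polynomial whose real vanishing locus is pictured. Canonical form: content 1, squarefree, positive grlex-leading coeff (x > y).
2*y^3 + 2*x^2 - 3*x*y + 2*y - 1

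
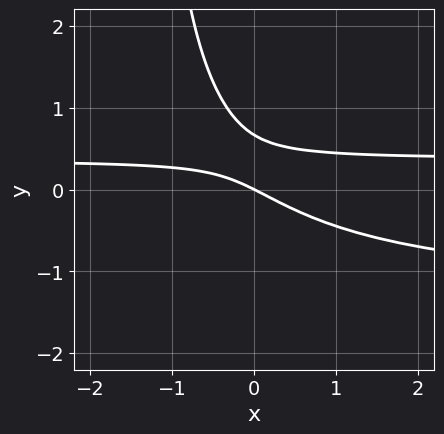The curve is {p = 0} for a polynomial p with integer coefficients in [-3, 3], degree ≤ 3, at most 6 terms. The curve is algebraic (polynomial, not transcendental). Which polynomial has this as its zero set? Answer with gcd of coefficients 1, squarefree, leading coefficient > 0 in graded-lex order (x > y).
2*x*y^2 + 2*x*y + 3*y^2 - x - 2*y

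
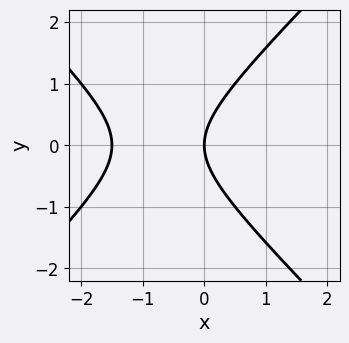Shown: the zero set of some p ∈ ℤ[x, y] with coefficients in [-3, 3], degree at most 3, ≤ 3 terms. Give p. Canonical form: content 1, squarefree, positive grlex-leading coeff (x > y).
1. deg p = 2. The shape is more complex than any degree-1 curve.
2. Symmetries: the y ↦ −y reflection is a symmetry, so y appears only in even powers.
3. From the axis intercepts and sections: one y-axis crossing is at y = 0; it meets the x-axis at x = 0 (among the integer gridlines).
4. Fitting integer coefficients to these (and the overall shape) gives p.

2*x^2 - 2*y^2 + 3*x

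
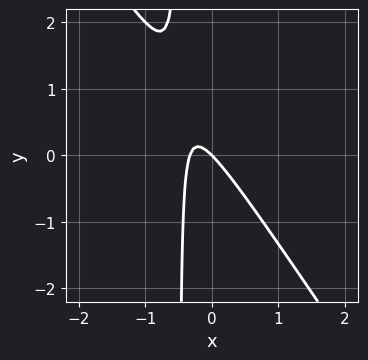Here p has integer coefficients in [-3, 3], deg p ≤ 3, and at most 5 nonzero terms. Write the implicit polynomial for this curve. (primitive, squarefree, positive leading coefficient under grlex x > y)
(a) The degree is 2 — a generic line meets the curve in up to 2 points.
(b) Reading off the gridlines: it crosses the y-axis at the gridline y = 0; one x-axis crossing is at x = 0.
(c) Fitting integer coefficients to these (and the overall shape) gives p.

3*x^2 + 2*x*y + x + y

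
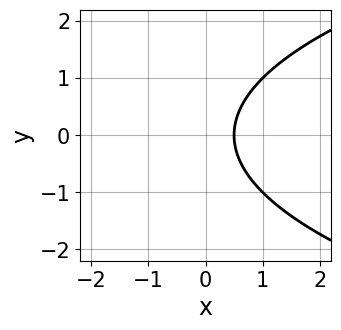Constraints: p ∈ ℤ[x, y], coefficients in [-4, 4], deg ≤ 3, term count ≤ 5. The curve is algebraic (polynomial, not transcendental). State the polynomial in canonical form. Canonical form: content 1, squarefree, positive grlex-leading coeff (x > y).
First, degree: a generic line meets the curve in up to 2 points, so deg p = 2.
Next, symmetries: it's symmetric under y → −y, forcing even powers of y.
Next, from the visible intercepts: no y-intercept at any integer in the box.
Finally, the integer polynomial consistent with all of this is the stated p.

y^2 - 2*x + 1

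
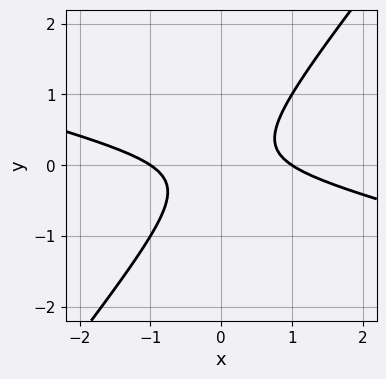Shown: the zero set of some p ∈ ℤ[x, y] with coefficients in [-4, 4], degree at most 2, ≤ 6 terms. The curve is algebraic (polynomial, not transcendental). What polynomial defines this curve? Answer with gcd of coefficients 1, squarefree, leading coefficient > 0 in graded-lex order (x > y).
x^2 + 3*x*y - 3*y^2 - 1

1. deg p = 2. A generic line meets the curve in up to 2 points.
2. Against the integer gridlines: among the integer gridlines, it crosses the x-axis at x ∈ {-1, 1}; no y-intercept at any integer in the box.
3. Fitting integer coefficients to these (and the overall shape) gives p.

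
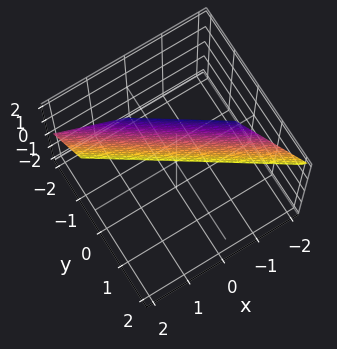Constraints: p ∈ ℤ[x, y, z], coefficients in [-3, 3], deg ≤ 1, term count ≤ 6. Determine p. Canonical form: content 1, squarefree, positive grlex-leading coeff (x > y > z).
1. deg p = 1. The surface is flat (a plane).
2. Observable constraints: it crosses the x-axis at the gridline x = -1; one z-axis crossing is at z = 1.
3. Solving for integer coefficients yields p as stated.

2*x + 3*y - 2*z + 2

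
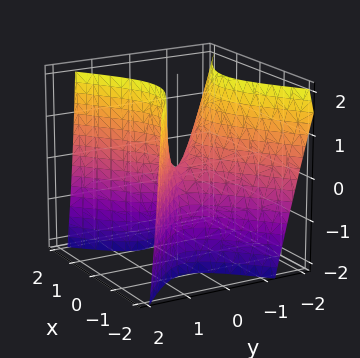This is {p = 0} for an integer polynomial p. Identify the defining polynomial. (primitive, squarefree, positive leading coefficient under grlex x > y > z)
1. The degree is 2 — no degree-1 surface has this shape.
2. Observable constraints: it meets the y-axis at y = 0 (among the integer gridlines); one z-axis crossing is at z = 0.
3. Together with the visible shape, these determine p as stated.

2*x^2 - 3*y^2 - y*z + z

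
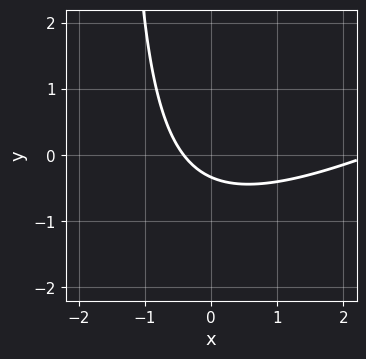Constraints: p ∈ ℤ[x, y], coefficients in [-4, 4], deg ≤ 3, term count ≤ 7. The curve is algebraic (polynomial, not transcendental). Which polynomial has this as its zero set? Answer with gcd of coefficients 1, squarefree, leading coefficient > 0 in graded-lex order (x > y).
(a) The degree is 2 — no degree-1 curve has this shape.
(b) Matching integer coefficients to the picture gives p.

x^2 - 2*x*y - 2*x - 3*y - 1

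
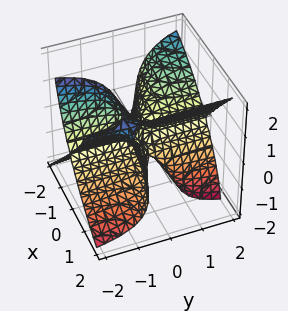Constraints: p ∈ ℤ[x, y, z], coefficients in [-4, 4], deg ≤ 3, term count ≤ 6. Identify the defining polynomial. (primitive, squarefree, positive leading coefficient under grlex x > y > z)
x^3 + 3*x^2*y - 2*y*z^2 - z^3 + x*z

First, degree: a generic line meets the surface in up to 3 points, so deg p = 3.
Then, checking where it meets the axes: it crosses the x-axis at the gridline x = 0; every point of the y-axis in the box is on the surface; it crosses the z-axis at the gridline z = 0.
Finally, matching integer coefficients to the picture gives p.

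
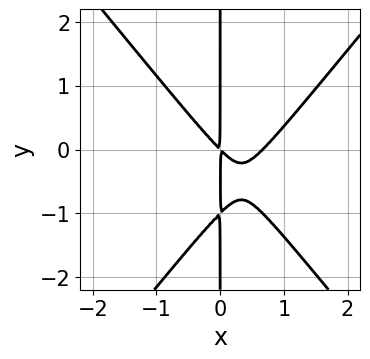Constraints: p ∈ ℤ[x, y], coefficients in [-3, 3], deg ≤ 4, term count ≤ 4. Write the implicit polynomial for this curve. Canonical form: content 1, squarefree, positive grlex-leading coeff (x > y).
3*x^3 - 2*x*y^2 - 2*x^2 - 2*x*y

The degree is 3 — the shape is more complex than any degree-2 curve.
Reading off the gridlines: every point of the y-axis in the box is on the curve.
Fitting integer coefficients to these (and the overall shape) gives p.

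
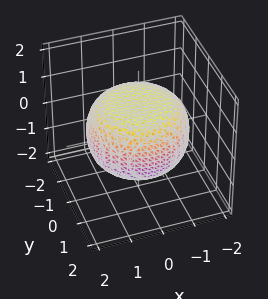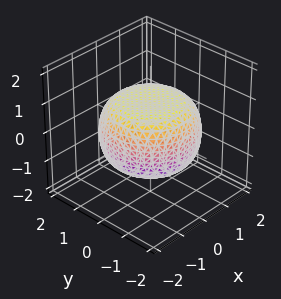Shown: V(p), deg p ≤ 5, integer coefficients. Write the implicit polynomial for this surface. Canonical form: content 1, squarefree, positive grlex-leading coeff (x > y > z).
x^4 + 2*x^2*y^2 + y^4 - x^2 - y^2 + 3*z^2 - 3

1. deg p = 4. A generic line meets the surface in up to 4 points.
2. Symmetry: every cross-section ⟂ z is a circle, so x, y appear only via x² + y².
3. Checking where it meets the axes: among the integer gridlines, it crosses the z-axis at z ∈ {-1, 1}; a circular section at z = 1 has radius exactly 1.
4. Together with the visible shape, these determine p as stated.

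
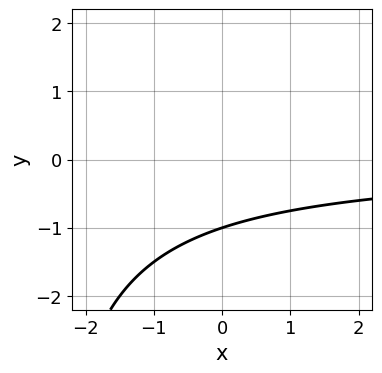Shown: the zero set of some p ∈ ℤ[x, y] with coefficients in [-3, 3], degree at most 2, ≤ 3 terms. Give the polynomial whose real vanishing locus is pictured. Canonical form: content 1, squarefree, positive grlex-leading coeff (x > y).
x*y + 3*y + 3

1. Degree: the shape is more complex than any degree-1 curve, so deg p = 2.
2. Observable constraints: the curve avoids every integer x-axis point in the box; it crosses the y-axis at the gridline y = -1.
3. Assembling these constraints gives the stated polynomial.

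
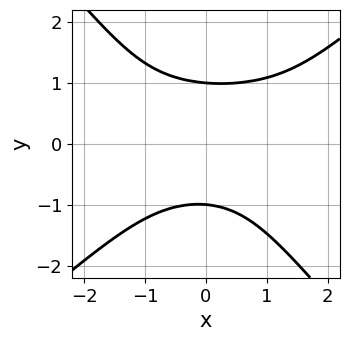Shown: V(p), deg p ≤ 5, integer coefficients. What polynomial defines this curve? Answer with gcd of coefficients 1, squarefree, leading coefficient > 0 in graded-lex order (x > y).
3*x^2*y^2 - x*y^3 - 3*y^4 - x^2*y + 3

First, the degree is 4 — the shape is more complex than any degree-3 curve.
Then, from the visible intercepts: the y-axis gridline crossings are at y ∈ {-1, 1}; it misses every integer gridline on the x-axis.
Finally, together with the visible shape, these determine p as stated.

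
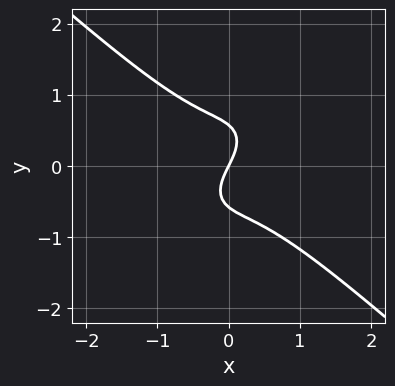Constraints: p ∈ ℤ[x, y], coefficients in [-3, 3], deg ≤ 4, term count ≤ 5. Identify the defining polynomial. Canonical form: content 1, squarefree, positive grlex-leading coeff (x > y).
3*x^3 - x*y^2 + 3*y^3 + 2*x - y

First, degree: a generic line meets the curve in up to 3 points, so deg p = 3.
Then, against the integer gridlines: it meets the x-axis at x = 0 (among the integer gridlines); one y-axis crossing is at y = 0.
Finally, matching integer coefficients to the picture gives p.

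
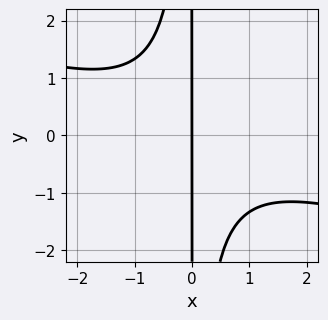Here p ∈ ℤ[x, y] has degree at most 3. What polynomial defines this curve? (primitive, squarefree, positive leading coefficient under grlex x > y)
(a) Degree: a generic line meets the curve in up to 3 points, so deg p = 3.
(b) Checking where it meets the axes: it meets the x-axis at x = 0 (among the integer gridlines); every point of the y-axis in the box is on the curve.
(c) Putting this together gives p.

x^3 + 3*x^2*y + 3*x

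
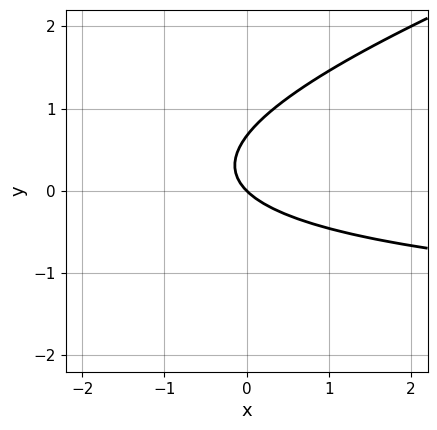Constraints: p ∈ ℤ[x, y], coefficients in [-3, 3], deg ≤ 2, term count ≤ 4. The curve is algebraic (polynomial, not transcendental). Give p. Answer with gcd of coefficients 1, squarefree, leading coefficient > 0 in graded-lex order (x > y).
x*y - 3*y^2 + 2*x + 2*y

First, deg p = 2. A generic line meets the curve in up to 2 points.
Next, against the integer gridlines: it meets the x-axis at x = 0 (among the integer gridlines); one y-axis crossing is at y = 0.
Finally, assembling these constraints gives the stated polynomial.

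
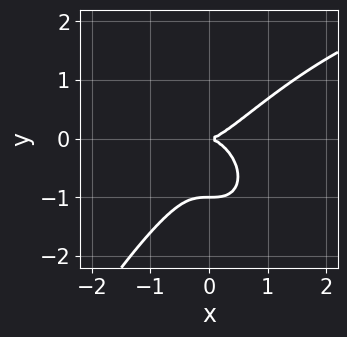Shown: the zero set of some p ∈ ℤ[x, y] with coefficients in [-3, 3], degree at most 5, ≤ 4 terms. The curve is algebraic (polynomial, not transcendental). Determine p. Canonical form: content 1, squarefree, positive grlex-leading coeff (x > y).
x^3*y - 3*x^3 + 3*y^3 + 3*y^2

1. Degree: no degree-3 curve has this shape, so deg p = 4.
2. From the visible intercepts: the y-axis gridline crossings are at y ∈ {-1, 0}; one x-axis crossing is at x = 0.
3. Matching integer coefficients to the picture gives p.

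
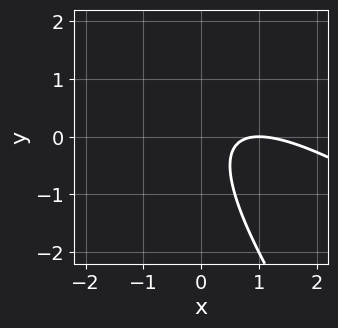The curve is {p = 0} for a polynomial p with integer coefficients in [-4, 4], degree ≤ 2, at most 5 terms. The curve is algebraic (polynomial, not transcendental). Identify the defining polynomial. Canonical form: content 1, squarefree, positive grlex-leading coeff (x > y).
x^2 + 2*x*y + y^2 - 2*x + 1

(a) Degree: a generic line meets the curve in up to 2 points, so deg p = 2.
(b) Observable constraints: one x-axis crossing is at x = 1; it misses every integer gridline on the y-axis.
(c) Solving for integer coefficients yields p as stated.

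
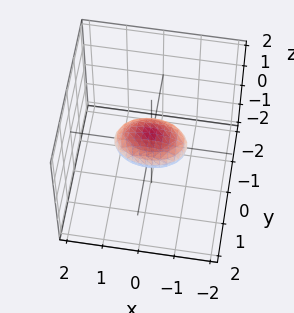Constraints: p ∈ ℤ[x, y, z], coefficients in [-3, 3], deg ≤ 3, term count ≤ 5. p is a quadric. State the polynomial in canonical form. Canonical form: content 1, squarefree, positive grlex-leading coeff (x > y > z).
(a) Degree: a closed, bounded, convex surface; a quadric, so deg p = 2.
(b) Symmetries: mirror symmetry y ↦ −y ⇒ only even powers of y; it's symmetric under x → −x, forcing even powers of x; it's symmetric under z → −z, forcing even powers of z.
(c) Reading off the gridlines: among the integer gridlines, it crosses the x-axis at x ∈ {-1, 1}.
(d) Assembling these constraints gives the stated polynomial.

x^2 + 2*y^2 + 3*z^2 - 1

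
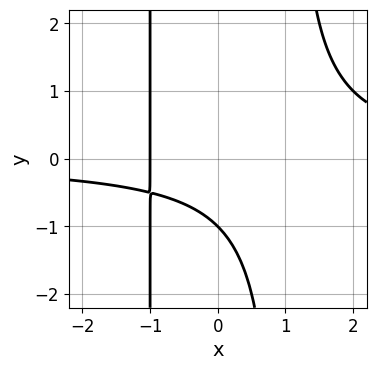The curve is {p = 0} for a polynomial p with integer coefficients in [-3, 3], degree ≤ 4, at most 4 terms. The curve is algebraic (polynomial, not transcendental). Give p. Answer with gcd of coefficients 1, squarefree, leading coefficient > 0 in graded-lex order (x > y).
(a) Degree: the shape is more complex than any degree-2 curve, so deg p = 3.
(b) Observable constraints: it meets the y-axis at y = -1 (among the integer gridlines); one x-axis crossing is at x = -1.
(c) Matching integer coefficients to the picture gives p.

x^2*y - x - y - 1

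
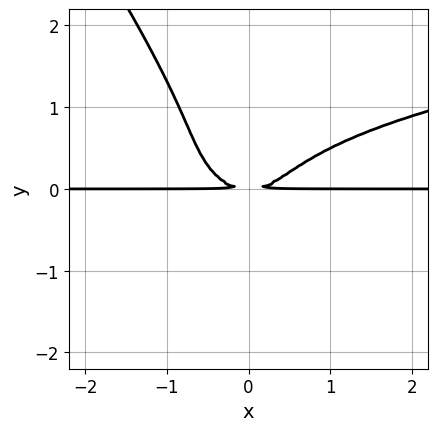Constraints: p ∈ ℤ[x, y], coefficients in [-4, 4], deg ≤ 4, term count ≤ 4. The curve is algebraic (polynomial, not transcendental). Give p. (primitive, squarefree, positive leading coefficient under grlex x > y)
3*x*y^3 + 2*y^4 - 2*x^2*y + 2*y^2

Degree: no degree-3 curve has this shape, so deg p = 4.
Against the integer gridlines: the visible x-axis segment lies entirely on the curve.
Together with the visible shape, these determine p as stated.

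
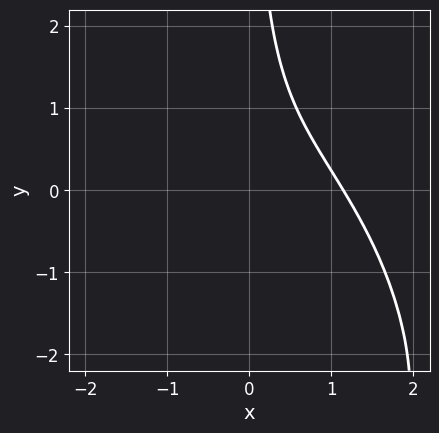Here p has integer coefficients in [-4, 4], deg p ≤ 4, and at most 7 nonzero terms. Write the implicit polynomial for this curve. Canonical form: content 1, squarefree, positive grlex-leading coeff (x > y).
First, deg p = 3. The shape is more complex than any degree-2 curve.
Then, observable constraints: no y-intercept at any integer in the box.
Finally, fitting integer coefficients to these (and the overall shape) gives p.

2*x^3 + x^2*y + x*y^2 + 3*x*y - 3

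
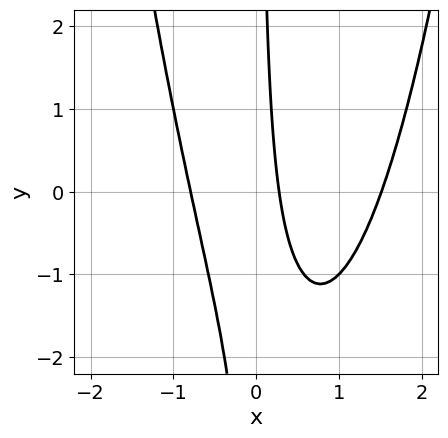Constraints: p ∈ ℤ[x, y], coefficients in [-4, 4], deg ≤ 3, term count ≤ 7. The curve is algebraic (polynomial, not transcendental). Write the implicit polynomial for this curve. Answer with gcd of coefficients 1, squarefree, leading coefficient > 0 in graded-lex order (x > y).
3*x^3 - 3*x^2 - 2*x*y - 3*x + 1

1. deg p = 3. The shape is more complex than any degree-2 curve.
2. Observable constraints: no y-intercept at any integer in the box.
3. Matching integer coefficients to the picture gives p.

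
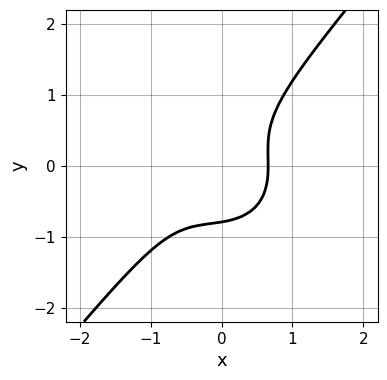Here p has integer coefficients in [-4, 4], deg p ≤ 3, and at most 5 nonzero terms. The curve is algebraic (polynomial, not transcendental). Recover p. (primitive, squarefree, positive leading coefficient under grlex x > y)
1. Degree: no degree-2 curve has this shape, so deg p = 3.
2. Matching integer coefficients to the picture gives p.

2*x^3 + x*y^2 - 2*y^3 + x^2 - 1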